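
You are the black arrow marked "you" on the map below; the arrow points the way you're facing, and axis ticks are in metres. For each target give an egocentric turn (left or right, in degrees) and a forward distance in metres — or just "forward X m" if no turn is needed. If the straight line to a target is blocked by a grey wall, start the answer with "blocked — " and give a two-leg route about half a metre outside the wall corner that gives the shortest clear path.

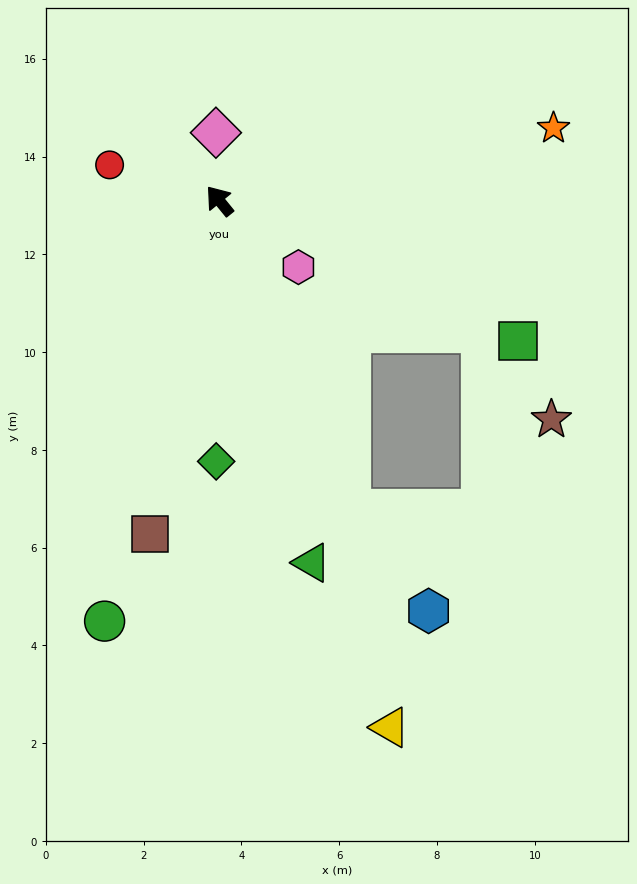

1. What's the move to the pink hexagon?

turn right 169°, forward 2.1 m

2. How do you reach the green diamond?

turn left 140°, forward 5.3 m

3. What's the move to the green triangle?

turn left 155°, forward 7.6 m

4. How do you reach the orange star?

turn right 117°, forward 7.0 m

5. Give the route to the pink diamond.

turn right 36°, forward 1.4 m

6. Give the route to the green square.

turn right 154°, forward 6.7 m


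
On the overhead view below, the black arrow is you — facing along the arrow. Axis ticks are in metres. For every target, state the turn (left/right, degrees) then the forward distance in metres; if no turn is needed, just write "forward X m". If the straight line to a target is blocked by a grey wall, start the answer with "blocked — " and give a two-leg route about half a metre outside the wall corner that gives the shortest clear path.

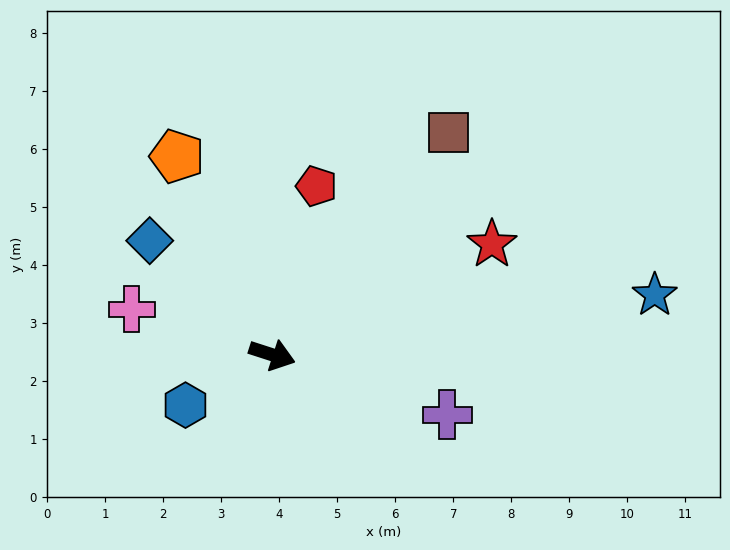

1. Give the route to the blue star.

turn left 27°, forward 6.7 m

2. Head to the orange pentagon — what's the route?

turn left 134°, forward 3.8 m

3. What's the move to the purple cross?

forward 3.2 m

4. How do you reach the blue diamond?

turn left 155°, forward 2.9 m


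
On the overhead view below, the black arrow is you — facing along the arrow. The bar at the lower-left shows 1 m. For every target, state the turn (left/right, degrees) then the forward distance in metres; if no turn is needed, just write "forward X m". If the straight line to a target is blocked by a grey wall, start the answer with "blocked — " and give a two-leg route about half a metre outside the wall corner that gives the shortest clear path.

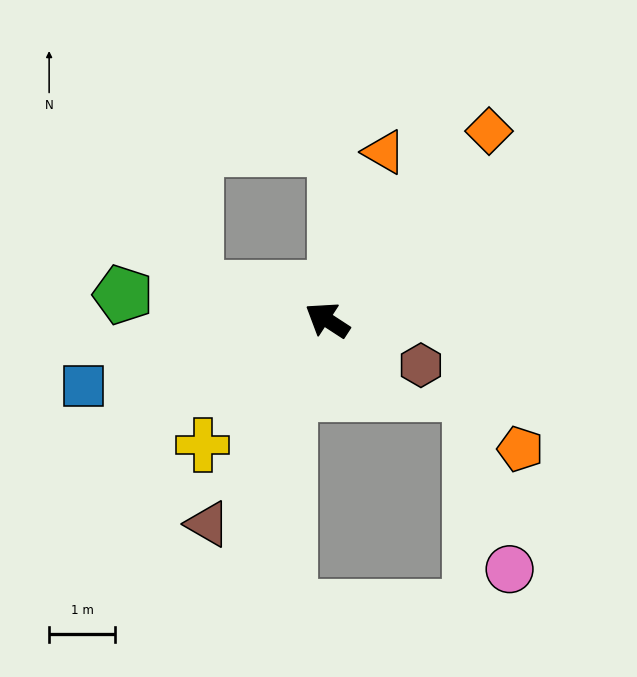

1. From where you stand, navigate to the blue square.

turn left 48°, forward 3.8 m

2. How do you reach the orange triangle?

turn right 76°, forward 2.7 m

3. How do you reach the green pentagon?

turn left 26°, forward 3.1 m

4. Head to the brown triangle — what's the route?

turn left 93°, forward 3.6 m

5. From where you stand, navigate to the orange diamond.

turn right 98°, forward 3.8 m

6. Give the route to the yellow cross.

turn left 78°, forward 2.7 m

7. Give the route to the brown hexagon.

turn right 173°, forward 1.6 m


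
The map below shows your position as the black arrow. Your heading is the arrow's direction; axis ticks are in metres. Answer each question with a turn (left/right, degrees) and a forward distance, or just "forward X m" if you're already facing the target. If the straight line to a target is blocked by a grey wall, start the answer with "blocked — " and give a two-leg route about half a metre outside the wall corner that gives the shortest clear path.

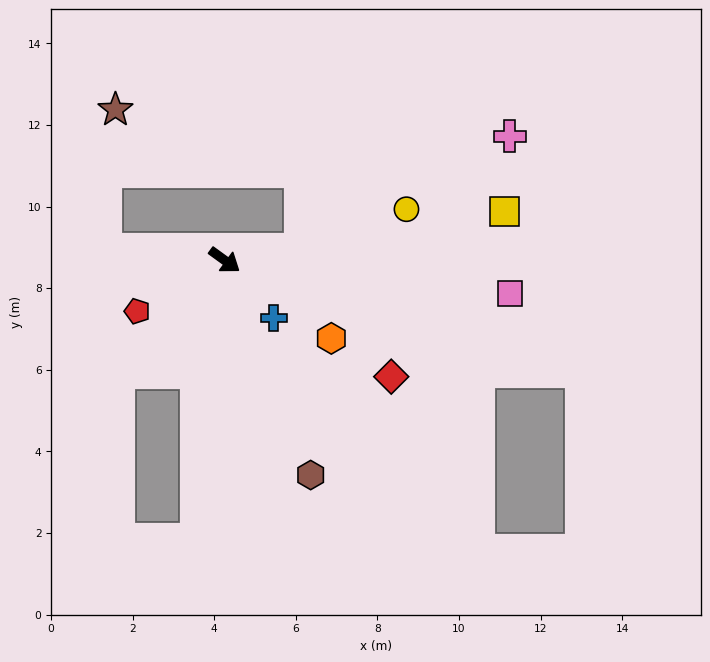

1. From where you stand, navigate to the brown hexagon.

turn right 32°, forward 5.7 m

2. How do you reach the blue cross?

turn right 14°, forward 1.9 m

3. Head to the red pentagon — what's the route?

turn right 114°, forward 2.5 m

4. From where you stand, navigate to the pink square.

turn left 29°, forward 7.0 m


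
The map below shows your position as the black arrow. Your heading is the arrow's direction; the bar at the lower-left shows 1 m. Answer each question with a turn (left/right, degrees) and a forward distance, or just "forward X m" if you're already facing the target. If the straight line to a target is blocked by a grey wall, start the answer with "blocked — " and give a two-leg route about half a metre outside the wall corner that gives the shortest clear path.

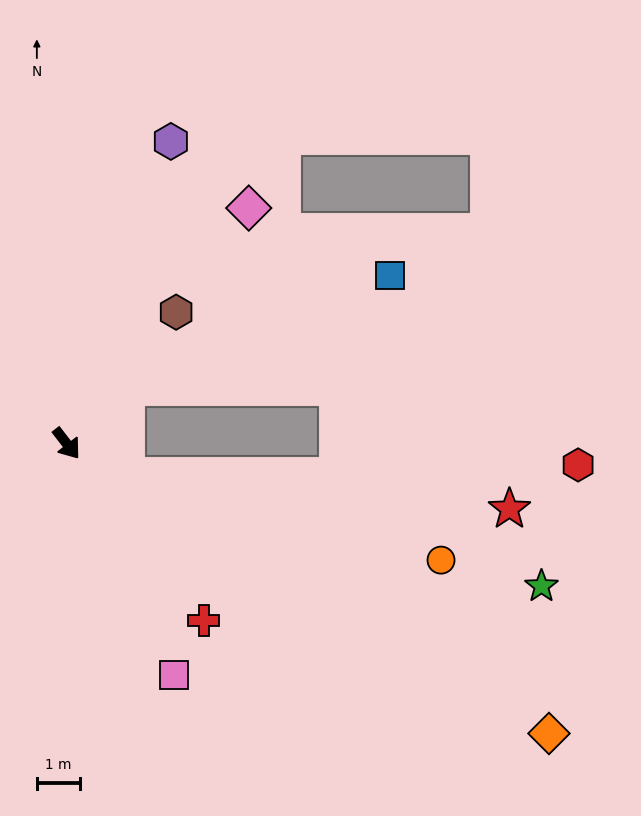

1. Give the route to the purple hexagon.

turn left 123°, forward 7.4 m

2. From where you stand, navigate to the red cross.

forward 5.2 m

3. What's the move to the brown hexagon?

turn left 102°, forward 3.9 m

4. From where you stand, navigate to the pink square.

turn right 13°, forward 5.9 m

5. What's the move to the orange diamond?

turn left 21°, forward 13.0 m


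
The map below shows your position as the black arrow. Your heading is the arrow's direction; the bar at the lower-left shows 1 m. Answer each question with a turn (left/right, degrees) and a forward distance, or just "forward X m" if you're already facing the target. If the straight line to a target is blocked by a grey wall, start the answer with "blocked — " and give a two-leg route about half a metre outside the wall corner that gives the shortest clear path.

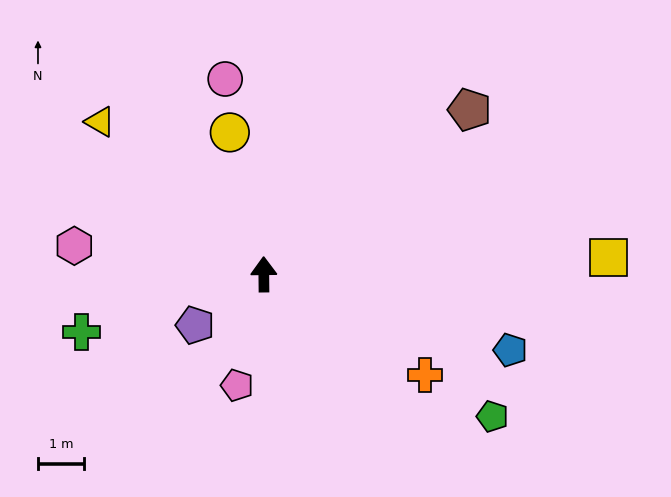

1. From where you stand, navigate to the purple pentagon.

turn left 126°, forward 1.8 m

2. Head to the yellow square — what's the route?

turn right 88°, forward 7.5 m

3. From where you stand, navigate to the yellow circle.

turn left 13°, forward 3.2 m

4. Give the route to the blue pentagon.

turn right 108°, forward 5.6 m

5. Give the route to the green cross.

turn left 107°, forward 4.1 m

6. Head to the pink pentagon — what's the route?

turn left 166°, forward 2.5 m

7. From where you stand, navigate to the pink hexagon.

turn left 81°, forward 4.1 m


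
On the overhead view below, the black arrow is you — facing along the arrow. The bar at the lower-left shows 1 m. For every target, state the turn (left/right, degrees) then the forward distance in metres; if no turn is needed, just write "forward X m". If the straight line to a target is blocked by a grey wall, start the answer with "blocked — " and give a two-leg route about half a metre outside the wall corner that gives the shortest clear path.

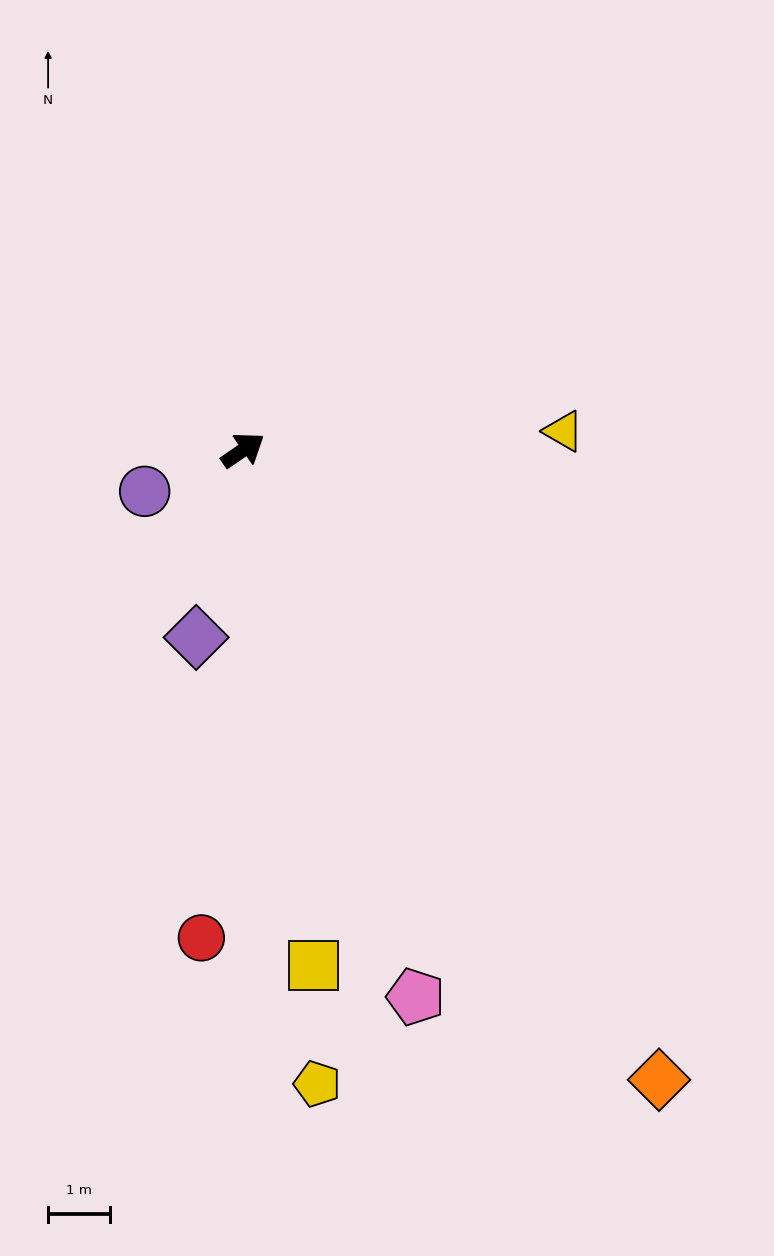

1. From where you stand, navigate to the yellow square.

turn right 117°, forward 8.4 m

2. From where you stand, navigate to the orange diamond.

turn right 91°, forward 12.1 m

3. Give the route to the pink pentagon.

turn right 107°, forward 9.2 m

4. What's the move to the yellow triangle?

turn right 31°, forward 5.2 m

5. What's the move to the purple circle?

turn left 168°, forward 1.7 m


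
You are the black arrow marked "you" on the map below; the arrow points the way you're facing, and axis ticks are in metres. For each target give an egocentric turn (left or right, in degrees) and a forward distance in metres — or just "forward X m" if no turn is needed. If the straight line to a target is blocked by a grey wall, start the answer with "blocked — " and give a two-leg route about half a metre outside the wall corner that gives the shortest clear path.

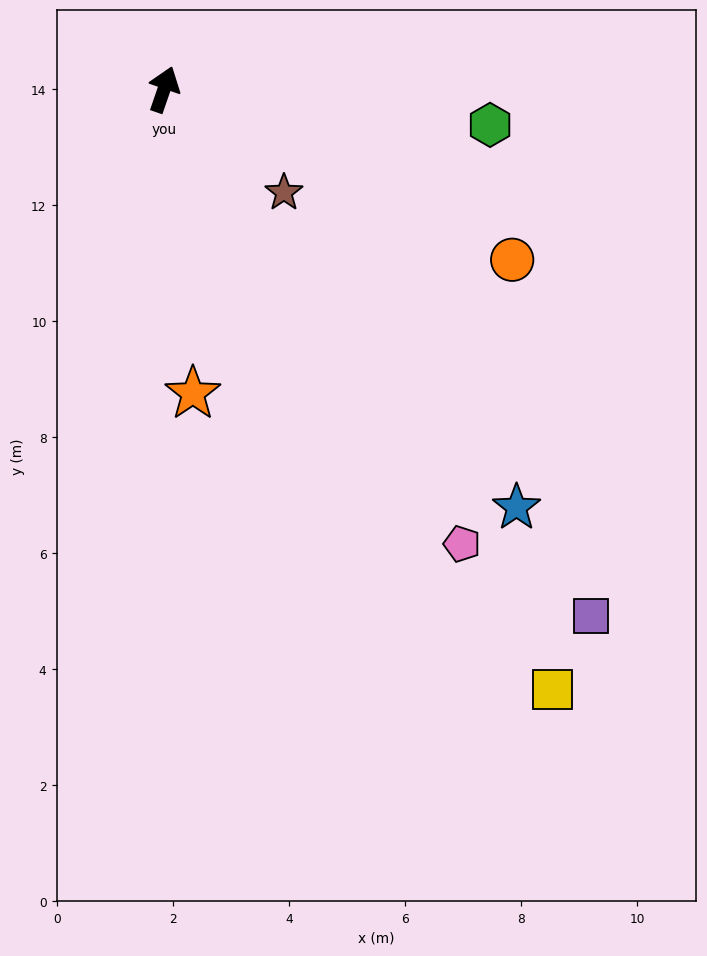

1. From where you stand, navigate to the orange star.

turn right 156°, forward 5.3 m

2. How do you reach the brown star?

turn right 112°, forward 2.7 m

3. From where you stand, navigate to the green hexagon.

turn right 77°, forward 5.7 m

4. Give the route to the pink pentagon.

turn right 128°, forward 9.4 m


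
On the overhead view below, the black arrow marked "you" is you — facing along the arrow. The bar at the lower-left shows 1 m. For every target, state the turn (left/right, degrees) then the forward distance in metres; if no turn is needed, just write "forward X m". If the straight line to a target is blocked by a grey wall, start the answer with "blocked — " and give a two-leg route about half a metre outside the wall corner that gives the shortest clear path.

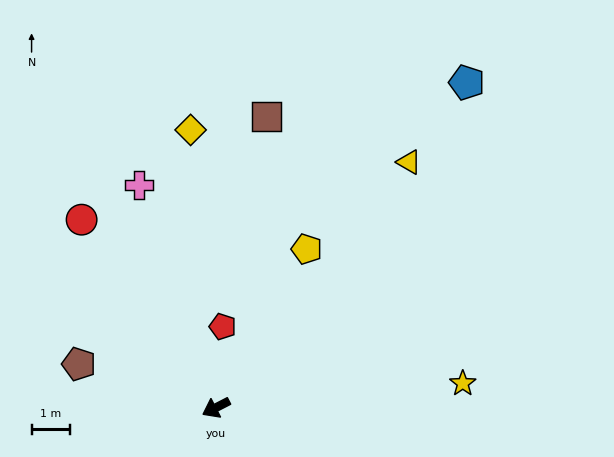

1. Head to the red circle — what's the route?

turn right 82°, forward 6.1 m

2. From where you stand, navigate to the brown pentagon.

turn right 45°, forward 3.8 m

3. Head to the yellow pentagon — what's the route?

turn right 147°, forward 4.8 m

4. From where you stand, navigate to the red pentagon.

turn right 122°, forward 2.1 m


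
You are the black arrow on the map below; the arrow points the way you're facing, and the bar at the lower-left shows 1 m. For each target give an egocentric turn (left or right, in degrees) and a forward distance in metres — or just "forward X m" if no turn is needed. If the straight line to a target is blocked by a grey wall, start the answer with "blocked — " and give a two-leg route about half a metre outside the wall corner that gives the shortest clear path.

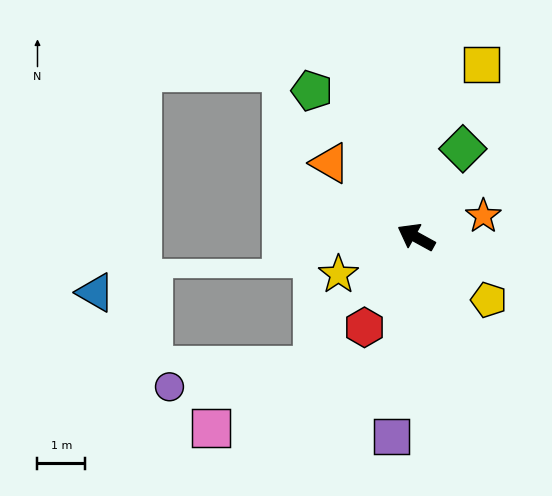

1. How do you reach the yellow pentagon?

turn left 168°, forward 2.0 m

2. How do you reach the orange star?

turn right 134°, forward 1.5 m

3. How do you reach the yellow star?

turn left 54°, forward 1.8 m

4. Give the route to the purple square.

turn left 112°, forward 4.2 m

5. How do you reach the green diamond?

turn right 89°, forward 2.1 m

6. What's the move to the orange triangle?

turn right 12°, forward 2.4 m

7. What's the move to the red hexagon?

turn left 89°, forward 2.2 m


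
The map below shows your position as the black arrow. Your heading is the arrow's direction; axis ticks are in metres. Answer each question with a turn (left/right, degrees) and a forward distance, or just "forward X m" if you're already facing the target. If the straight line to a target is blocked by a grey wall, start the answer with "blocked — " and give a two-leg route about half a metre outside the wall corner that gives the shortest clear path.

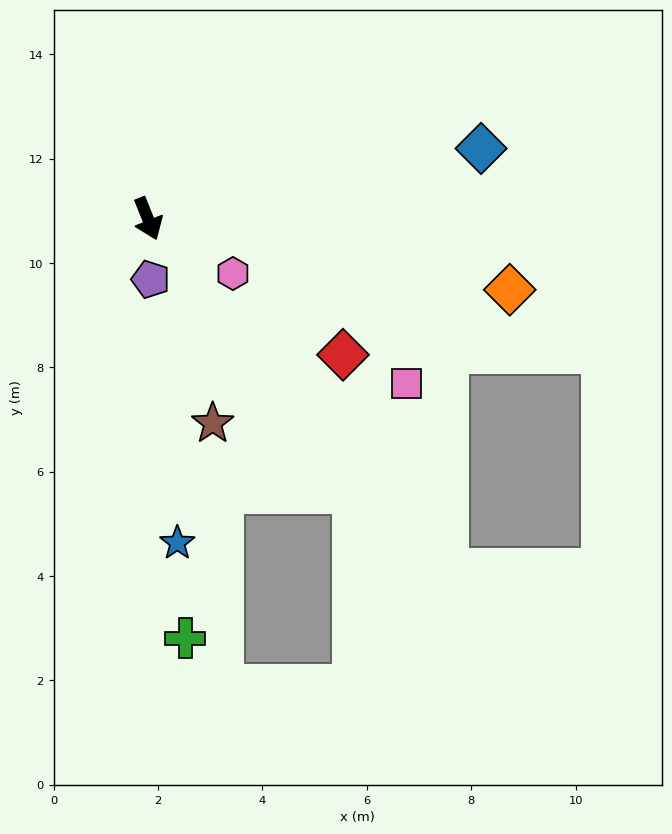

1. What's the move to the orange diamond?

turn left 57°, forward 7.1 m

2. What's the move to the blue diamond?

turn left 80°, forward 6.5 m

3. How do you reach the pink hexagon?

turn left 35°, forward 1.9 m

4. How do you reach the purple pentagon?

turn right 19°, forward 1.2 m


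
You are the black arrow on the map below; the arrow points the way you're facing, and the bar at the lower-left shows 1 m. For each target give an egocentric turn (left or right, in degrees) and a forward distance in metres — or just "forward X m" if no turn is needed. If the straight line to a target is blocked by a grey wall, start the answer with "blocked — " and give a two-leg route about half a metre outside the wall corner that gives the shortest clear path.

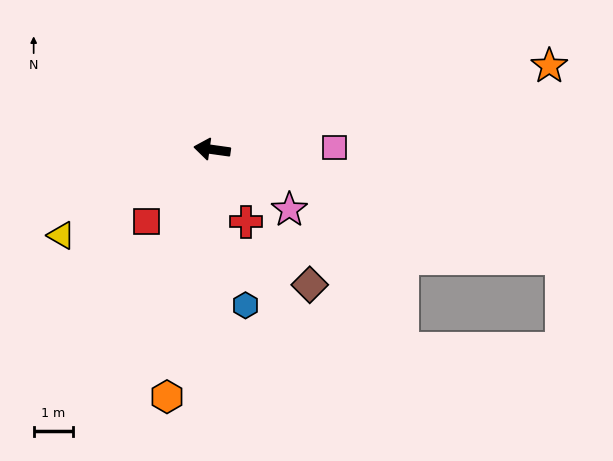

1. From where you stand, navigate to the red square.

turn left 56°, forward 2.5 m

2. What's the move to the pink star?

turn left 150°, forward 2.5 m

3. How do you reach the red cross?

turn left 123°, forward 2.0 m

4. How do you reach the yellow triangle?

turn left 38°, forward 4.4 m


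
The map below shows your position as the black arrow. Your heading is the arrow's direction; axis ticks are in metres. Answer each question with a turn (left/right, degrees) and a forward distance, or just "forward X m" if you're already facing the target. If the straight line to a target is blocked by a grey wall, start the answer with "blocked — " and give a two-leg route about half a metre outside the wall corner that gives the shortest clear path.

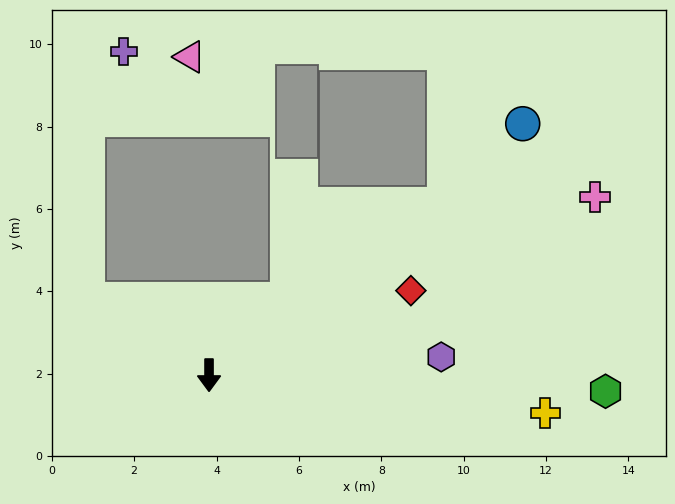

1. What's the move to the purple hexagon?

turn left 94°, forward 5.7 m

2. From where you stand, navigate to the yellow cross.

turn left 84°, forward 8.2 m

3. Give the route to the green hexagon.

turn left 88°, forward 9.6 m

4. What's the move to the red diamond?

turn left 113°, forward 5.3 m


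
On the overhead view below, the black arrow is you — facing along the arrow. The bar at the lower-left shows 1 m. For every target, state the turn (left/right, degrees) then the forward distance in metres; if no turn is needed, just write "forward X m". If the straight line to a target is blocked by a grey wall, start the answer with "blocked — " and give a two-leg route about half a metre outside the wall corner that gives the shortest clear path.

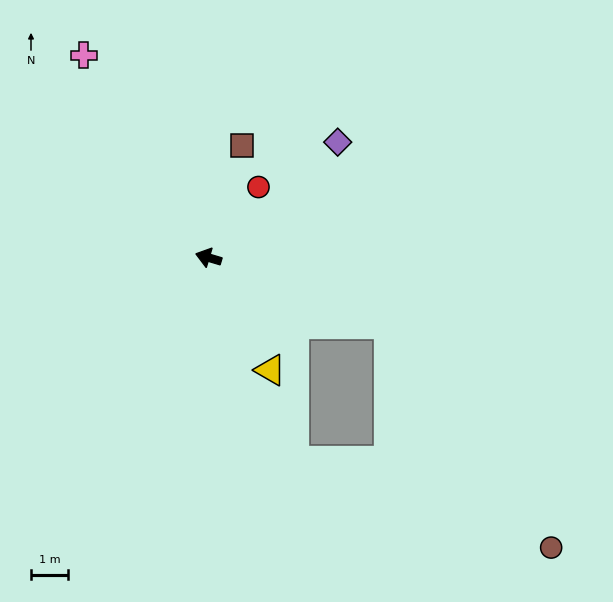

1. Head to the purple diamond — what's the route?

turn right 122°, forward 4.7 m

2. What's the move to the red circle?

turn right 109°, forward 2.4 m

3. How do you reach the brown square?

turn right 90°, forward 3.2 m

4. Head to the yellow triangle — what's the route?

turn left 135°, forward 3.5 m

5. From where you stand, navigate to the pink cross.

turn right 42°, forward 6.5 m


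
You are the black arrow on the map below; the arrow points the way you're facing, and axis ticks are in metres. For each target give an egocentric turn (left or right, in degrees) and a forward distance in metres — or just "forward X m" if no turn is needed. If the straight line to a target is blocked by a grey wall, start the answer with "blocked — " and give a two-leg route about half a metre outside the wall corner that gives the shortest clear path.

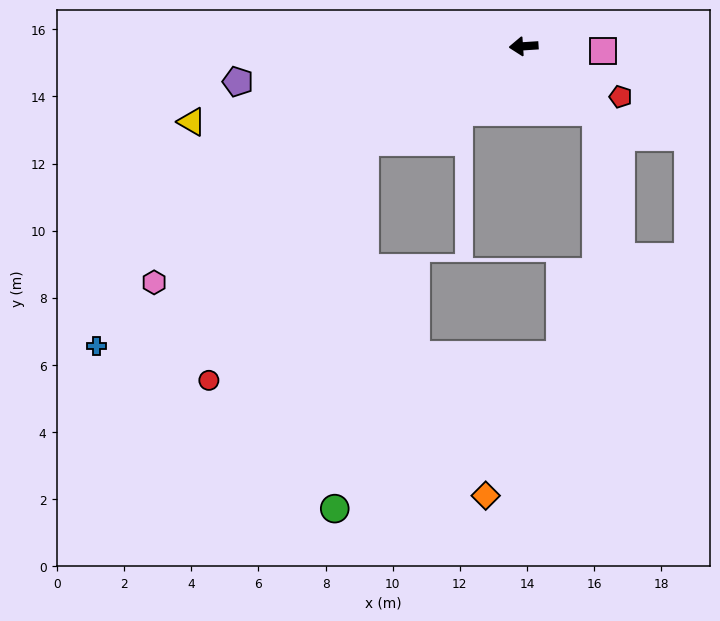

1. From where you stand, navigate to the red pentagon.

turn left 149°, forward 3.3 m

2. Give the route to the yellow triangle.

turn left 9°, forward 10.1 m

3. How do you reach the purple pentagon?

turn left 3°, forward 8.6 m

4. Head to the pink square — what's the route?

turn left 173°, forward 2.4 m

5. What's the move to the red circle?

blocked — turn left 27°, forward 5.5 m, then turn left 26°, forward 8.5 m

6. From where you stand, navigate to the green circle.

blocked — turn left 27°, forward 5.5 m, then turn left 55°, forward 10.9 m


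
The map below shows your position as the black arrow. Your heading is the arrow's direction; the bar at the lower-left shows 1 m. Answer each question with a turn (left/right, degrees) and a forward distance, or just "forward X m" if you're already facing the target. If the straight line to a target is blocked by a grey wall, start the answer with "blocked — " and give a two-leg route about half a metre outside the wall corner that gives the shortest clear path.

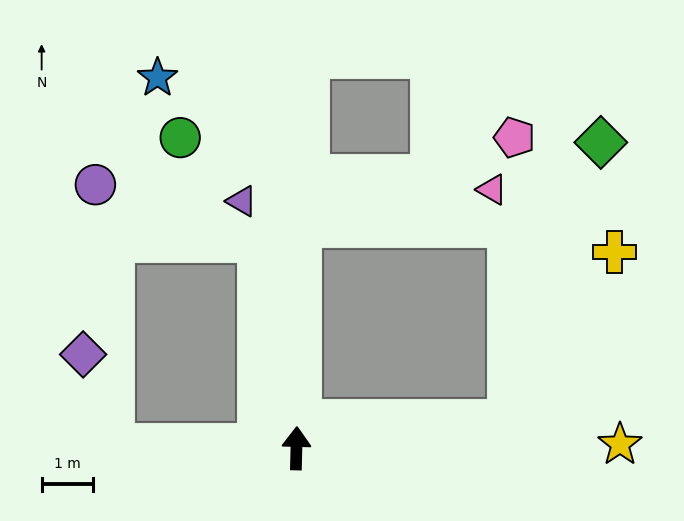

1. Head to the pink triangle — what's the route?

blocked — forward 4.4 m, then turn right 78°, forward 3.8 m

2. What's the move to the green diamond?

blocked — turn right 81°, forward 4.2 m, then turn left 64°, forward 5.8 m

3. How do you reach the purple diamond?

blocked — turn left 90°, forward 3.6 m, then turn right 70°, forward 1.9 m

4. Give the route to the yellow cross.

blocked — turn right 81°, forward 4.2 m, then turn left 51°, forward 3.9 m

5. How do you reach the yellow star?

turn right 88°, forward 6.4 m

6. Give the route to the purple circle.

blocked — turn left 12°, forward 4.1 m, then turn left 60°, forward 3.4 m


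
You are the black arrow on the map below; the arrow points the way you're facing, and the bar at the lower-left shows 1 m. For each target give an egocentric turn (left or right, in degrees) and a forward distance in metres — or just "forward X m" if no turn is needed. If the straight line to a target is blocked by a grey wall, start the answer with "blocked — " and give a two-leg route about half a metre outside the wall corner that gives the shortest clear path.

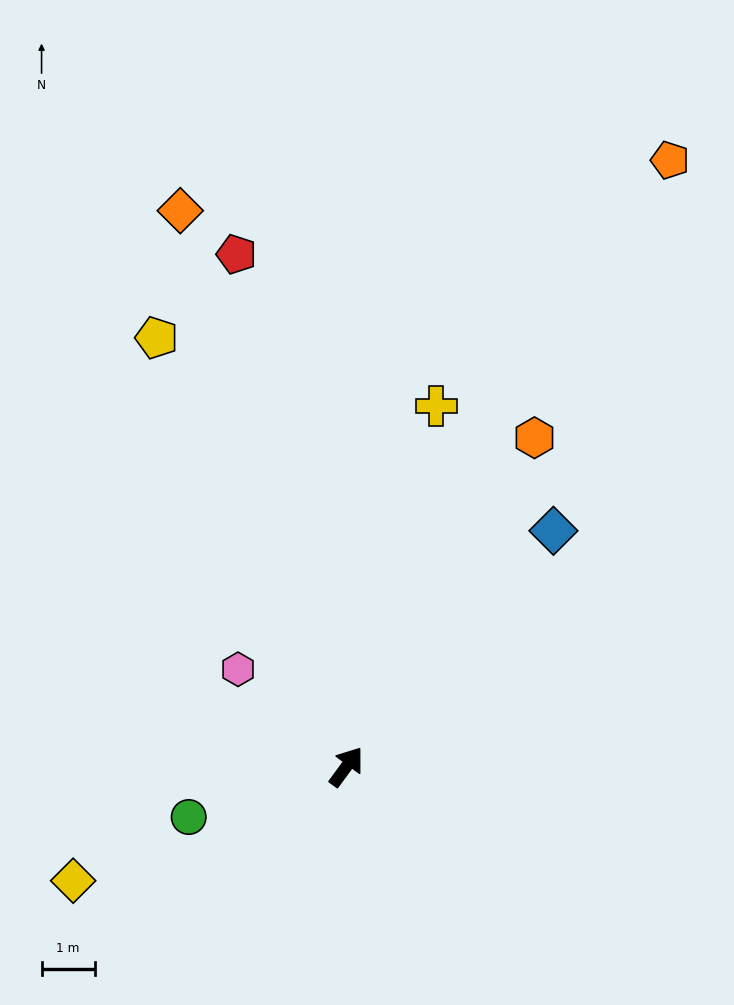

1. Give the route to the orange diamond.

turn left 53°, forward 10.9 m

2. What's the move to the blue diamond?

turn right 5°, forward 5.9 m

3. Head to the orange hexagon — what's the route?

turn left 7°, forward 7.1 m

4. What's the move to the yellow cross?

turn left 22°, forward 7.0 m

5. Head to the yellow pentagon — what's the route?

turn left 60°, forward 8.8 m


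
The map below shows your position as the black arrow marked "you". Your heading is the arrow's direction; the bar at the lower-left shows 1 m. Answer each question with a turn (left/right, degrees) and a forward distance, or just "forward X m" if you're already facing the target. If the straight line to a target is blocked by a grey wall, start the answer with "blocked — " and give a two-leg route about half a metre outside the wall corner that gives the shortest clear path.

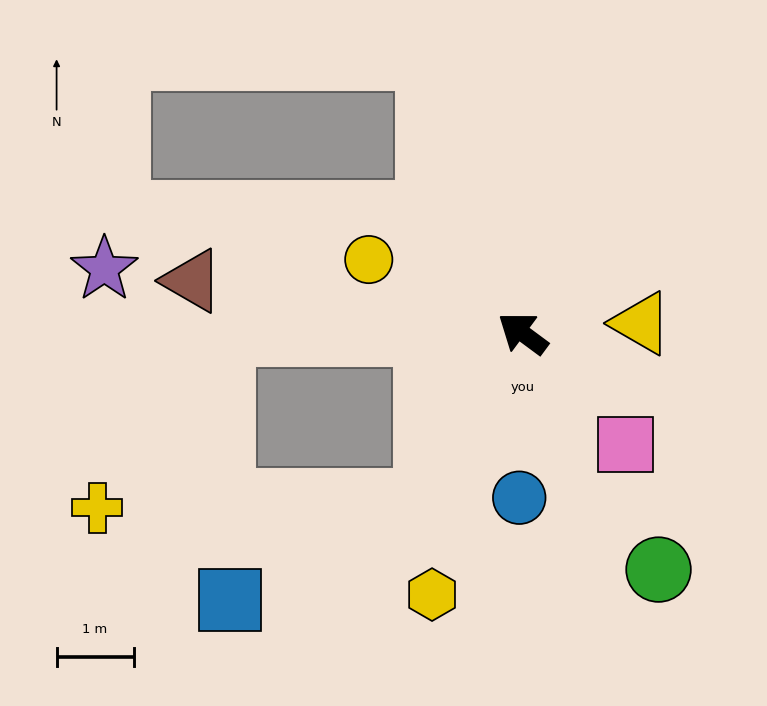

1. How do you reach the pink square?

turn left 169°, forward 2.0 m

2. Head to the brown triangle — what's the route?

turn left 27°, forward 4.3 m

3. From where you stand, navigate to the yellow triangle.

turn right 139°, forward 1.5 m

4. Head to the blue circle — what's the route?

turn left 125°, forward 2.1 m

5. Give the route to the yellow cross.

blocked — turn left 37°, forward 3.9 m, then turn left 54°, forward 2.8 m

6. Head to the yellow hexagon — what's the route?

turn left 107°, forward 3.6 m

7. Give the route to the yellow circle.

turn left 11°, forward 2.2 m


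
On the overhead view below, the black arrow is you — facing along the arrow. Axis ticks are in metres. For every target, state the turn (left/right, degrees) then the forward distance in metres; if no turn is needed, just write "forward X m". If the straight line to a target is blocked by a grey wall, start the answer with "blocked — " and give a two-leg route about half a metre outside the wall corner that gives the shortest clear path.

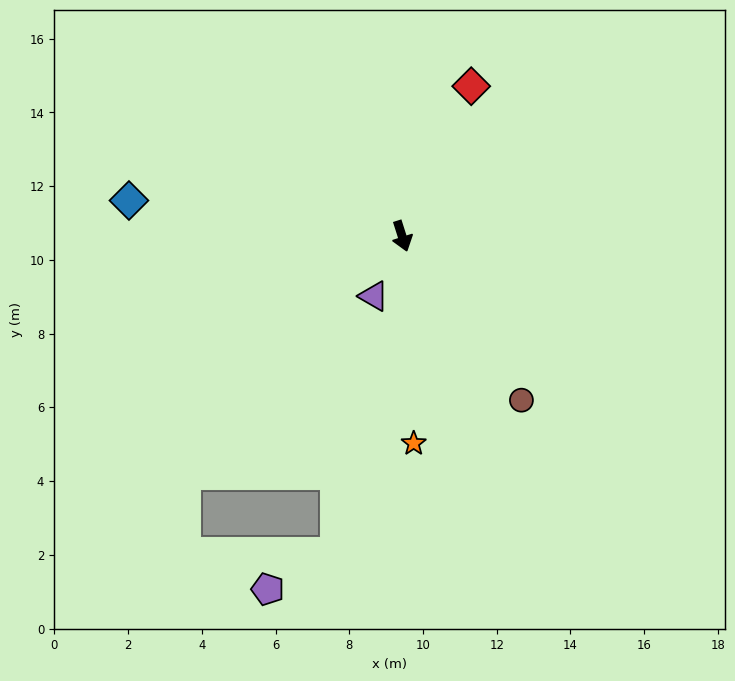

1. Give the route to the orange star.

turn right 14°, forward 5.6 m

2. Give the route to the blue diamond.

turn right 115°, forward 7.5 m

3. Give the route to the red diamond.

turn left 138°, forward 4.5 m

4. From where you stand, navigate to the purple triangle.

turn right 43°, forward 1.8 m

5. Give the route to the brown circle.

turn left 18°, forward 5.5 m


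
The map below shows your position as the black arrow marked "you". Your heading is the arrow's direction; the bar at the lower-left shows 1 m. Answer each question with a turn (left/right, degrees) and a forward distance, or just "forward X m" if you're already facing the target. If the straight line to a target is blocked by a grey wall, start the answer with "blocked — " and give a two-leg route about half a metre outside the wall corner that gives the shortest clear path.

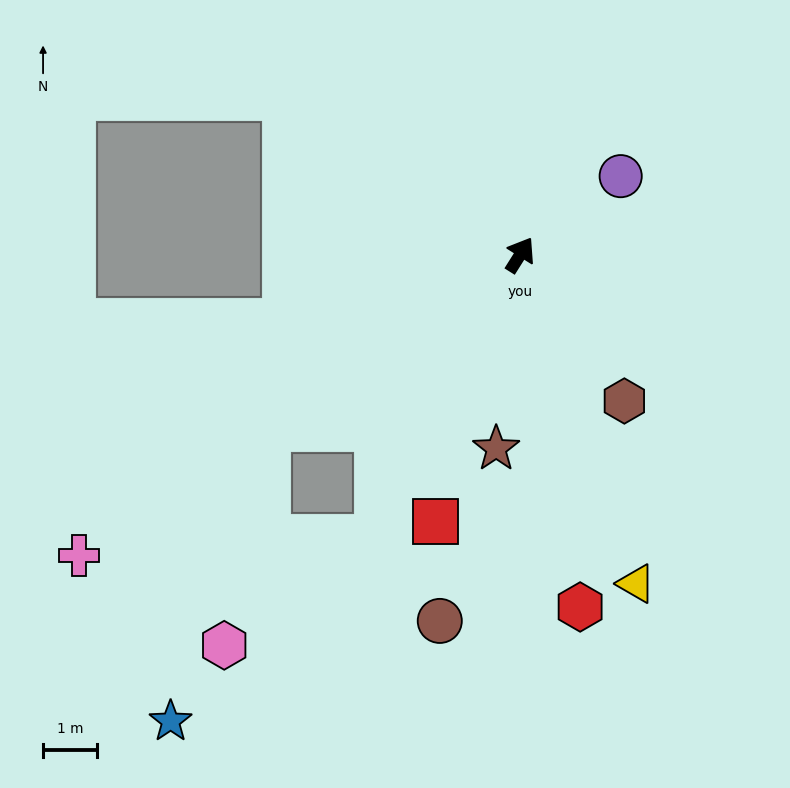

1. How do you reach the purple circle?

turn right 20°, forward 2.4 m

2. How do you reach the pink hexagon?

blocked — turn right 175°, forward 5.9 m, then turn right 28°, forward 3.5 m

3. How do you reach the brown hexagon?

turn right 112°, forward 3.4 m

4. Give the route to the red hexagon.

turn right 138°, forward 6.7 m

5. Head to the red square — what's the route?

turn right 165°, forward 5.2 m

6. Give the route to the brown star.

turn right 155°, forward 3.7 m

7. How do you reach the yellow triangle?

turn right 128°, forward 6.5 m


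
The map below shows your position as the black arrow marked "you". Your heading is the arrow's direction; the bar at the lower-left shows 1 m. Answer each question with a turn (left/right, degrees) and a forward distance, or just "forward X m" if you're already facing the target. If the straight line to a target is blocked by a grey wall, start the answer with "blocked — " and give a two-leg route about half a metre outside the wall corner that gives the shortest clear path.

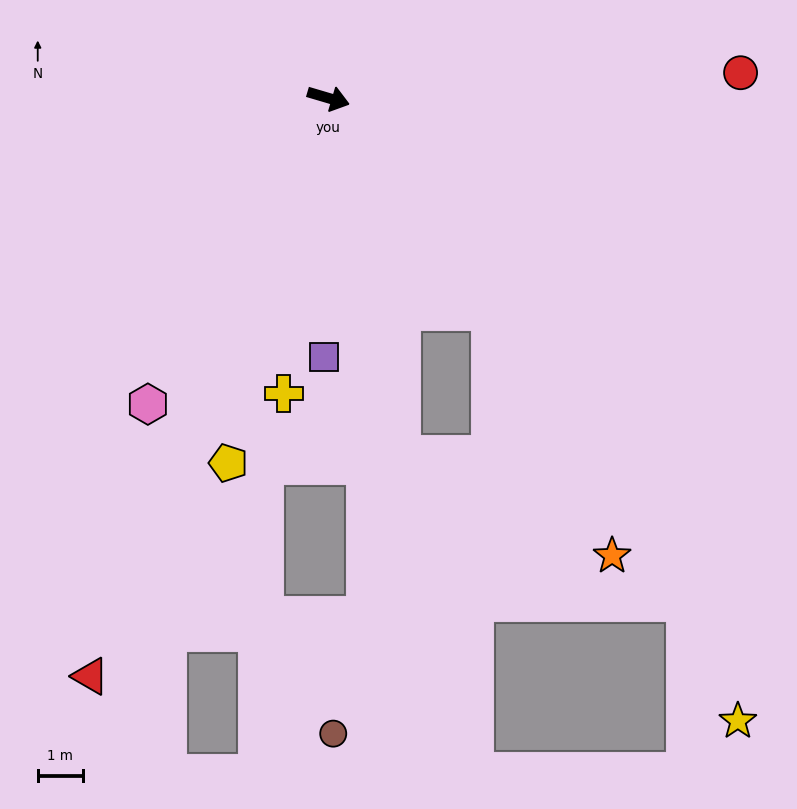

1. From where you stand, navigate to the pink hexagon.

turn right 104°, forward 7.9 m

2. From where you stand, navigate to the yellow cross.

turn right 82°, forward 6.7 m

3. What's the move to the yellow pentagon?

turn right 89°, forward 8.4 m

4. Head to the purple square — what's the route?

turn right 74°, forward 5.8 m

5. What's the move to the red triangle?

turn right 96°, forward 13.9 m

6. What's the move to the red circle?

turn left 20°, forward 9.2 m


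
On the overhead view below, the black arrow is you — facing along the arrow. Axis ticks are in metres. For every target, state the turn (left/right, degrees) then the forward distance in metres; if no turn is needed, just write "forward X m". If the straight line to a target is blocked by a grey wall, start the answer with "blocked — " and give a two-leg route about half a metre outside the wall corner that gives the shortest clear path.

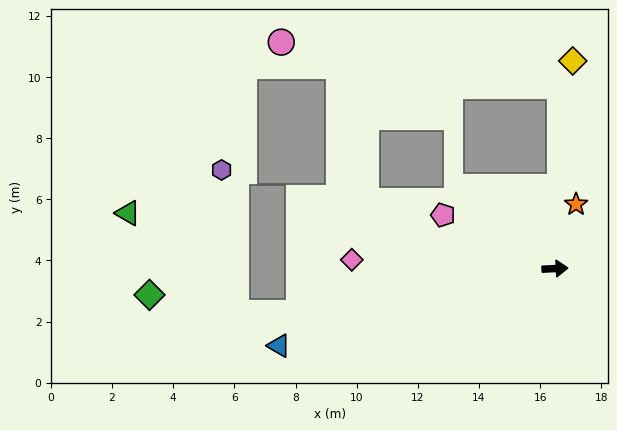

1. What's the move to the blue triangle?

turn right 167°, forward 9.4 m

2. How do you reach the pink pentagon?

turn left 152°, forward 4.1 m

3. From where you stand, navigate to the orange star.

turn left 69°, forward 2.2 m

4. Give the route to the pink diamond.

turn left 175°, forward 6.6 m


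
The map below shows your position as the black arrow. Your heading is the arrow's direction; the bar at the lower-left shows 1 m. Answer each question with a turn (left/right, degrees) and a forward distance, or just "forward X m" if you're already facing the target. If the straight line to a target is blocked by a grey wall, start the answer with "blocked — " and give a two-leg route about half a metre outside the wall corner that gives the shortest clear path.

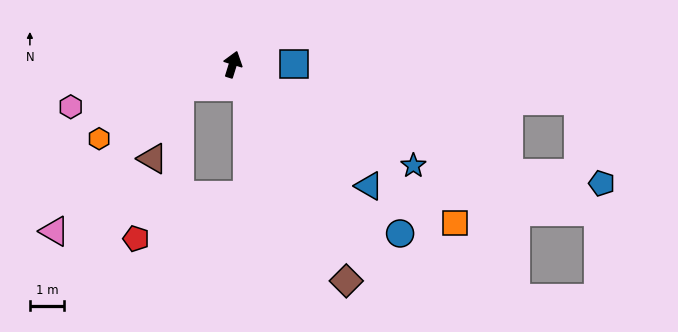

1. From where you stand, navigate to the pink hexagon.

turn left 122°, forward 4.9 m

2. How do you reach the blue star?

turn right 102°, forward 6.0 m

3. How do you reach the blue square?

turn right 72°, forward 1.8 m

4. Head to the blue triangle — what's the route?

turn right 114°, forward 5.3 m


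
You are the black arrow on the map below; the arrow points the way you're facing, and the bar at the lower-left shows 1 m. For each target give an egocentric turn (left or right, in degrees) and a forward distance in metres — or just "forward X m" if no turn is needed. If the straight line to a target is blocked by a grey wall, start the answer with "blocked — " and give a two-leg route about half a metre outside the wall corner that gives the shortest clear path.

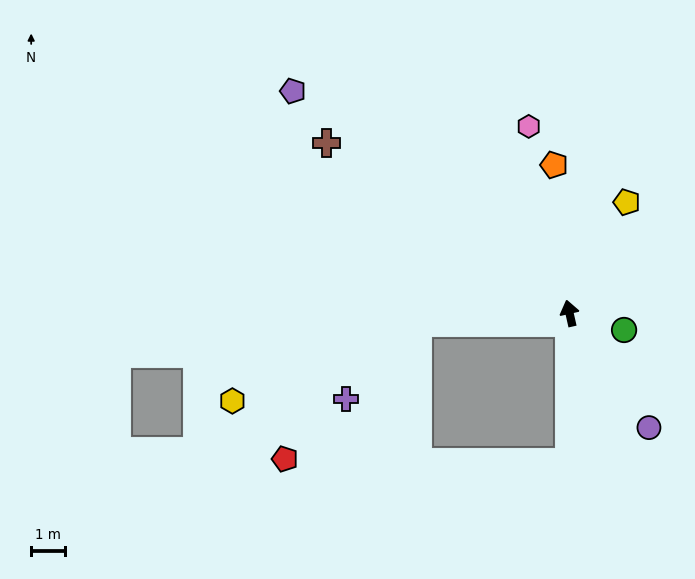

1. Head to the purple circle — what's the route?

turn right 158°, forward 4.1 m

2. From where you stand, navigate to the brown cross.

turn left 42°, forward 8.7 m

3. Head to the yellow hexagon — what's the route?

blocked — turn left 81°, forward 4.5 m, then turn left 19°, forward 5.9 m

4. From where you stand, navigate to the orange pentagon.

turn right 7°, forward 4.4 m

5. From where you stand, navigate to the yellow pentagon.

turn right 40°, forward 3.7 m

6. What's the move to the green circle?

turn right 120°, forward 1.7 m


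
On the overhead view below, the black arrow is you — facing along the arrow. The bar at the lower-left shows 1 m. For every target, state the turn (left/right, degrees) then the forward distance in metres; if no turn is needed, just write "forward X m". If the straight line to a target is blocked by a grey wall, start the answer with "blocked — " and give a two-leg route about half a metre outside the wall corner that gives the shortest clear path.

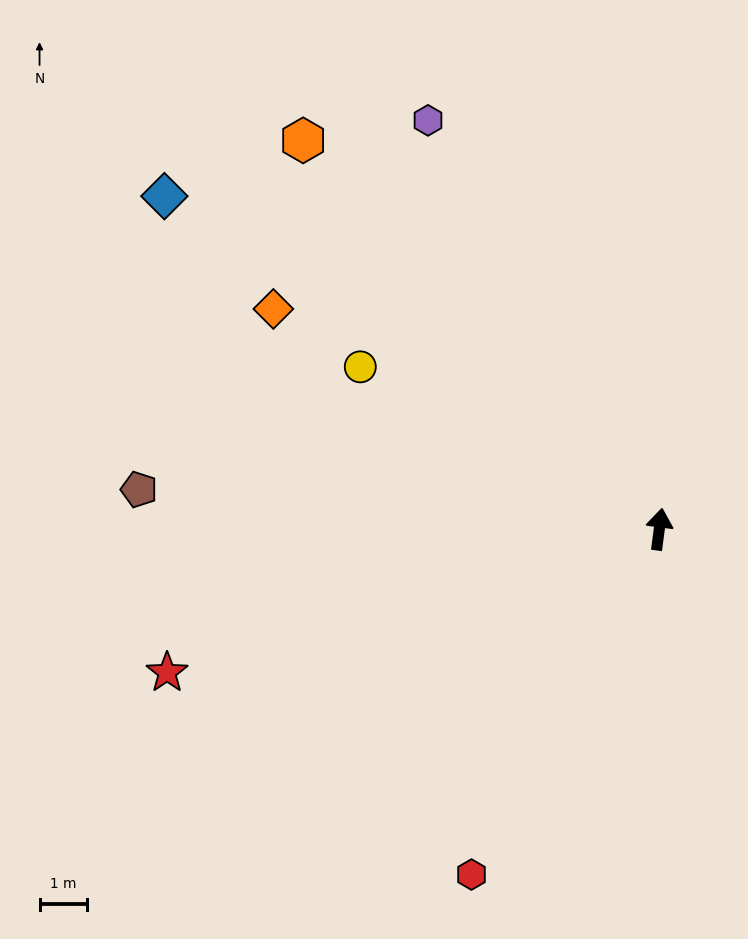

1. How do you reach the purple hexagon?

turn left 37°, forward 9.8 m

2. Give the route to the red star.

turn left 114°, forward 10.7 m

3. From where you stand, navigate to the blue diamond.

turn left 64°, forward 12.5 m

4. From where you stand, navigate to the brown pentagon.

turn left 93°, forward 10.9 m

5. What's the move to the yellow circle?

turn left 69°, forward 7.1 m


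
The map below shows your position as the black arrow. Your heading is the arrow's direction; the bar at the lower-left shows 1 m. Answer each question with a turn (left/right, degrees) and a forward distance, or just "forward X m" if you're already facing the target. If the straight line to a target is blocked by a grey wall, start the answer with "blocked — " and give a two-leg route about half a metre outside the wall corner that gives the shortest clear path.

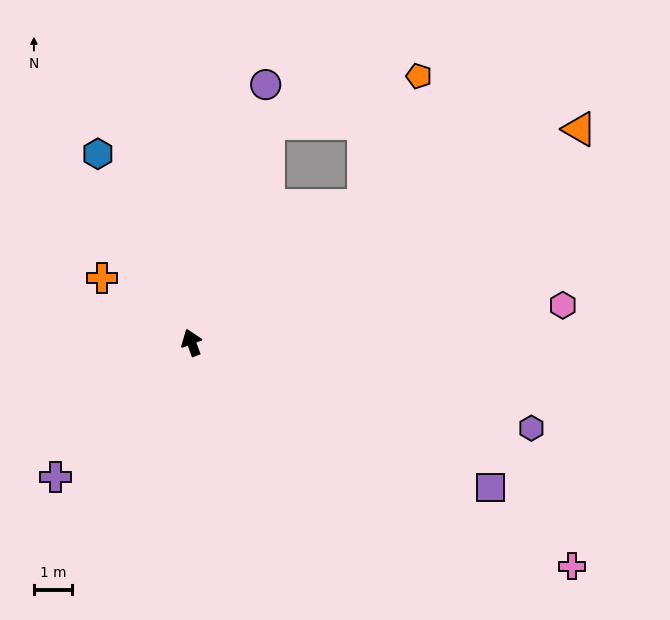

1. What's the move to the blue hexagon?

turn left 6°, forward 5.5 m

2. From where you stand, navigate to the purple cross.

turn left 115°, forward 5.0 m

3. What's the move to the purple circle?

turn right 36°, forward 7.0 m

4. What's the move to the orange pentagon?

blocked — turn right 72°, forward 5.8 m, then turn left 29°, forward 3.7 m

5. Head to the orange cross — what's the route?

turn left 34°, forward 2.9 m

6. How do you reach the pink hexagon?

turn right 104°, forward 9.8 m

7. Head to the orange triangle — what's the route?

turn right 81°, forward 11.6 m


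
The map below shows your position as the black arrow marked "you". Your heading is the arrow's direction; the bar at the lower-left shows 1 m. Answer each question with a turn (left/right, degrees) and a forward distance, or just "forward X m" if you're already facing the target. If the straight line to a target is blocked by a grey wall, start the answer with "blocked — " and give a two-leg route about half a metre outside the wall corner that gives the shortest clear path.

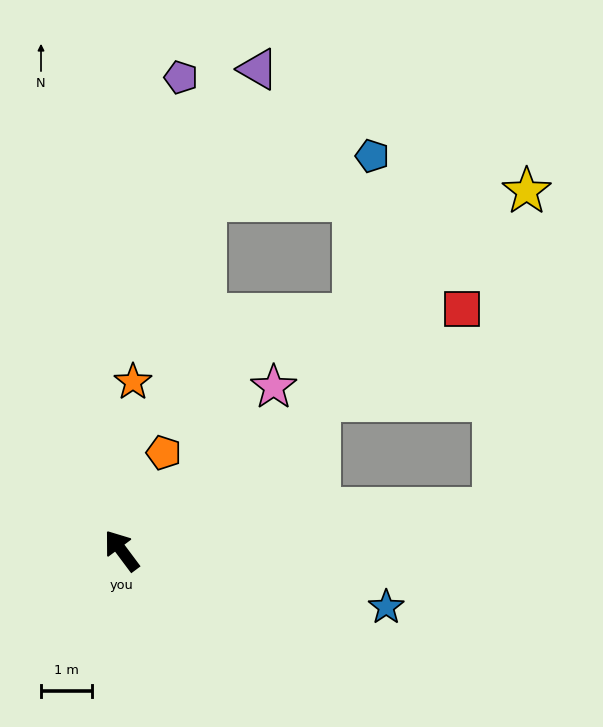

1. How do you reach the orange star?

turn right 41°, forward 3.3 m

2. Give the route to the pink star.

turn right 80°, forward 4.4 m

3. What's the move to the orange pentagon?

turn right 60°, forward 2.1 m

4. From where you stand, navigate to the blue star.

turn right 139°, forward 5.3 m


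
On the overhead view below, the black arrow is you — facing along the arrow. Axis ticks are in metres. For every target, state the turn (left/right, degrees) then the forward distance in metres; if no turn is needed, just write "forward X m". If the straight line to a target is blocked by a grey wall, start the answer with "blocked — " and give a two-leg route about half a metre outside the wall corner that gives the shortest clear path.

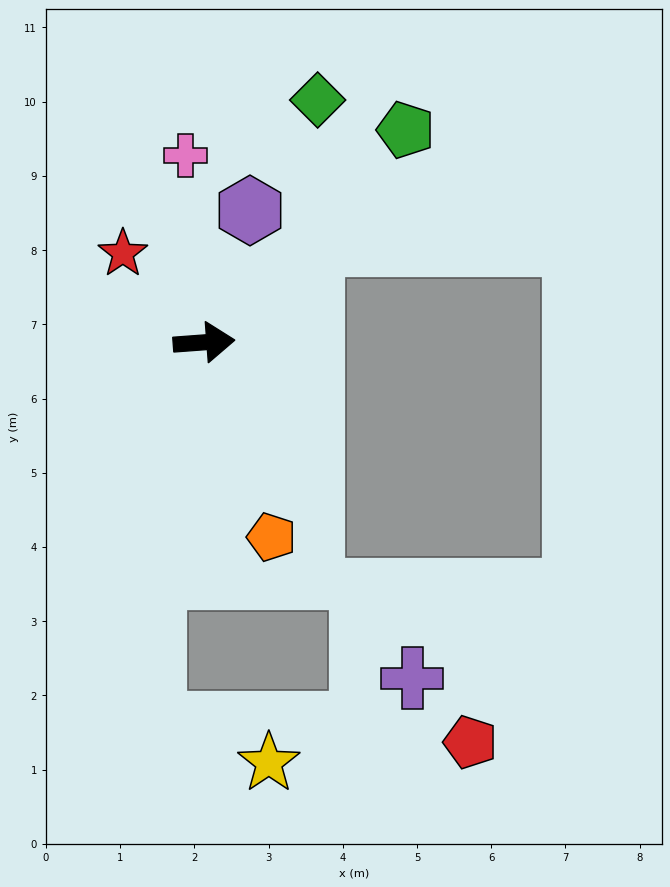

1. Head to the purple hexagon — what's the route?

turn left 67°, forward 1.9 m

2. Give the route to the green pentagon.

turn left 42°, forward 3.9 m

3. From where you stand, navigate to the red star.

turn left 128°, forward 1.6 m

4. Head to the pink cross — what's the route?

turn left 92°, forward 2.5 m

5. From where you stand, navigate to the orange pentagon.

turn right 75°, forward 2.8 m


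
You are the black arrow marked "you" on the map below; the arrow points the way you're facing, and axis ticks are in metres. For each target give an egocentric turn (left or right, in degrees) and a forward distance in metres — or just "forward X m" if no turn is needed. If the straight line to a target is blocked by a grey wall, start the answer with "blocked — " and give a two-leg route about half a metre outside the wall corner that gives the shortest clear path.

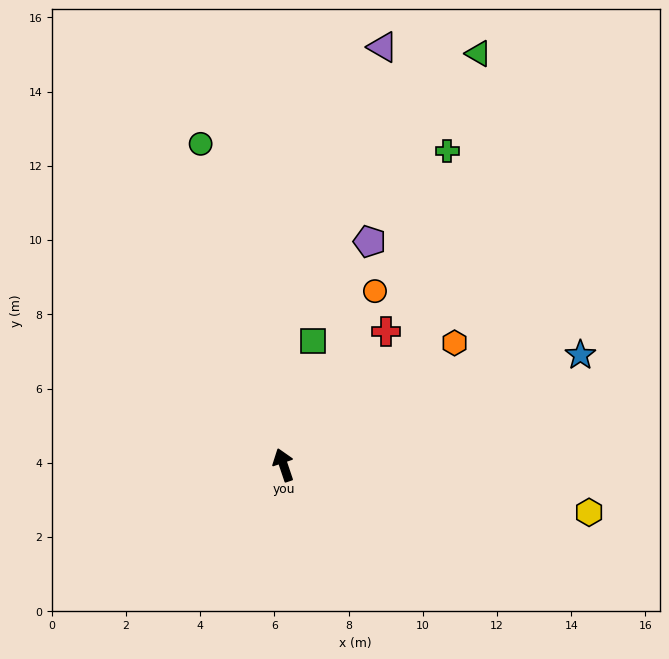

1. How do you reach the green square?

turn right 32°, forward 3.4 m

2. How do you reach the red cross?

turn right 56°, forward 4.5 m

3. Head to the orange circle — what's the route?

turn right 46°, forward 5.3 m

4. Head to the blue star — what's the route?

turn right 88°, forward 8.5 m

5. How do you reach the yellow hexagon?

turn right 117°, forward 8.3 m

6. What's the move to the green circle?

turn right 4°, forward 8.9 m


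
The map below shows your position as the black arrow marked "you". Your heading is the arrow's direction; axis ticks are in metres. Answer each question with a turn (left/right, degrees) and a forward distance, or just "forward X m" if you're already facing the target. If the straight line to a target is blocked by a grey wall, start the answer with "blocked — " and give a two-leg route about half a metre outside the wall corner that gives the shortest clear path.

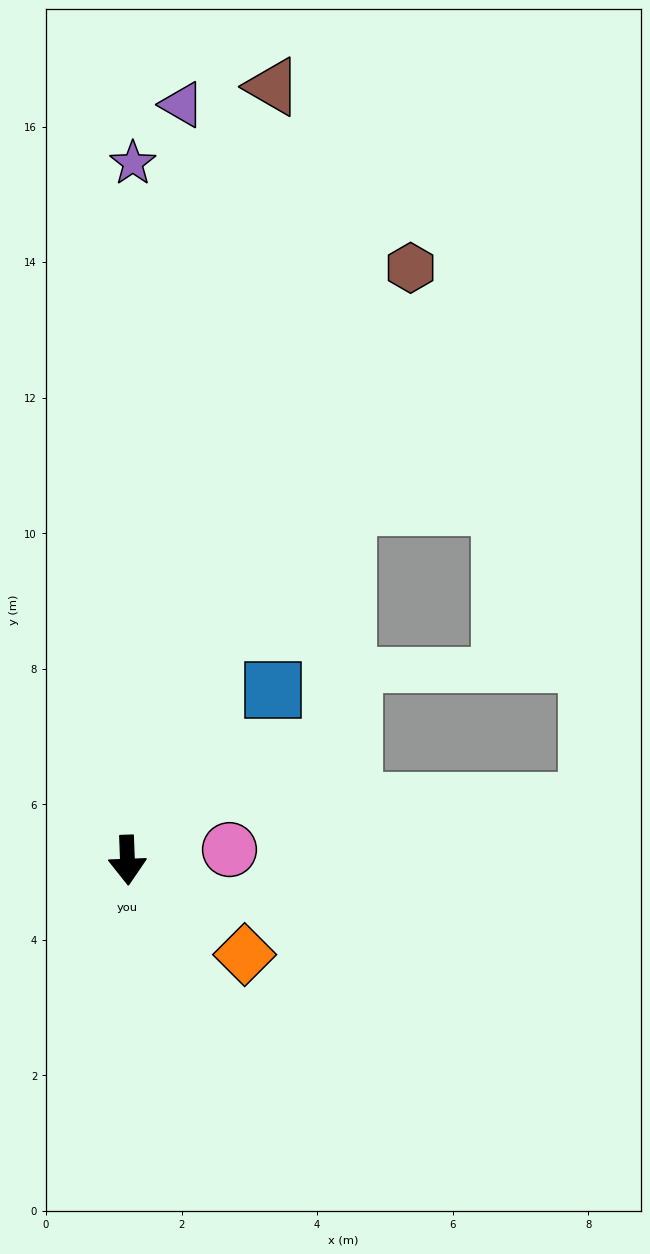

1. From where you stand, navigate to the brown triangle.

turn left 167°, forward 11.6 m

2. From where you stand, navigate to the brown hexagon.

turn left 152°, forward 9.7 m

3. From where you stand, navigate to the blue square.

turn left 137°, forward 3.3 m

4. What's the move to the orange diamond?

turn left 49°, forward 2.2 m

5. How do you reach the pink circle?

turn left 94°, forward 1.5 m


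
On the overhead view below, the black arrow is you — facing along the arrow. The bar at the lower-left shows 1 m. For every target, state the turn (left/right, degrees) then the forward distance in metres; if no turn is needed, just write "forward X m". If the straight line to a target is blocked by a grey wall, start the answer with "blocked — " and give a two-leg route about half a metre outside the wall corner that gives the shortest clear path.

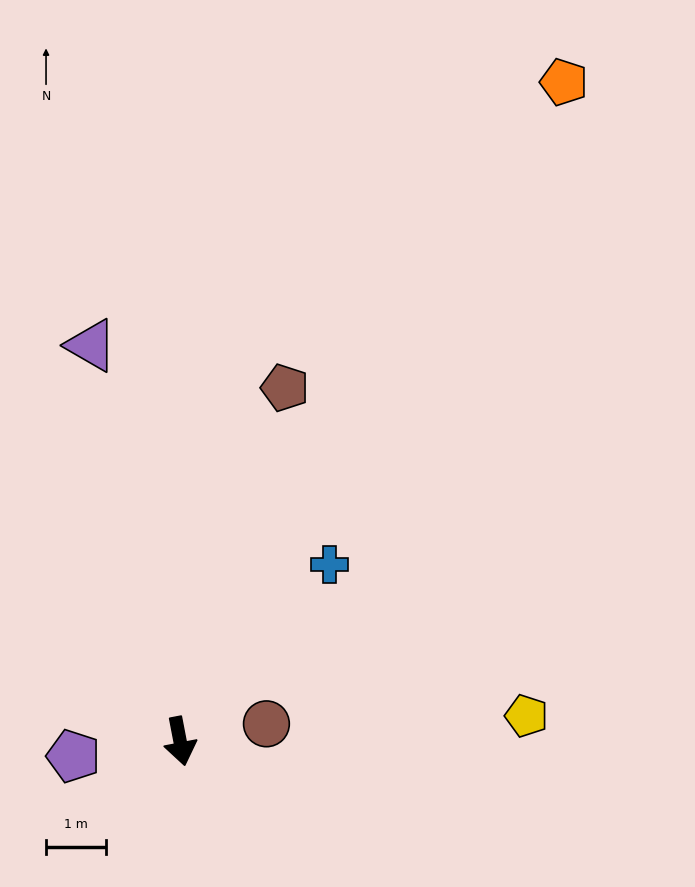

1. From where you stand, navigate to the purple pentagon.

turn right 93°, forward 1.8 m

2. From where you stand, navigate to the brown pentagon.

turn left 153°, forward 6.1 m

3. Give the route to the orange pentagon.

turn left 139°, forward 12.7 m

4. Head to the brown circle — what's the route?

turn left 91°, forward 1.5 m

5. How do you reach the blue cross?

turn left 129°, forward 3.8 m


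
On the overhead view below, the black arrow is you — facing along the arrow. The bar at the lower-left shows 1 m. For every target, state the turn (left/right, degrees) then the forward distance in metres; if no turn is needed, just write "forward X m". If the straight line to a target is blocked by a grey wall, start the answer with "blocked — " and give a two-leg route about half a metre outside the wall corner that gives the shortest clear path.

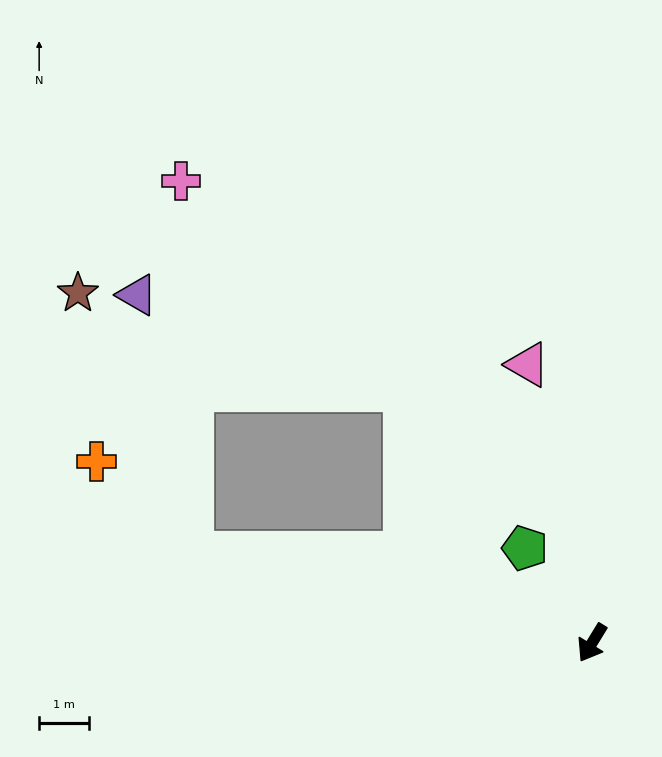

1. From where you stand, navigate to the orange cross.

blocked — turn right 71°, forward 8.2 m, then turn right 31°, forward 2.6 m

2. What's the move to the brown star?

blocked — turn right 71°, forward 8.2 m, then turn right 54°, forward 5.7 m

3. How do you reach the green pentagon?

turn right 113°, forward 2.3 m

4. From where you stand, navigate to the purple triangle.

blocked — turn right 71°, forward 8.2 m, then turn right 65°, forward 5.3 m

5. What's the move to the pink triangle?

turn right 136°, forward 5.7 m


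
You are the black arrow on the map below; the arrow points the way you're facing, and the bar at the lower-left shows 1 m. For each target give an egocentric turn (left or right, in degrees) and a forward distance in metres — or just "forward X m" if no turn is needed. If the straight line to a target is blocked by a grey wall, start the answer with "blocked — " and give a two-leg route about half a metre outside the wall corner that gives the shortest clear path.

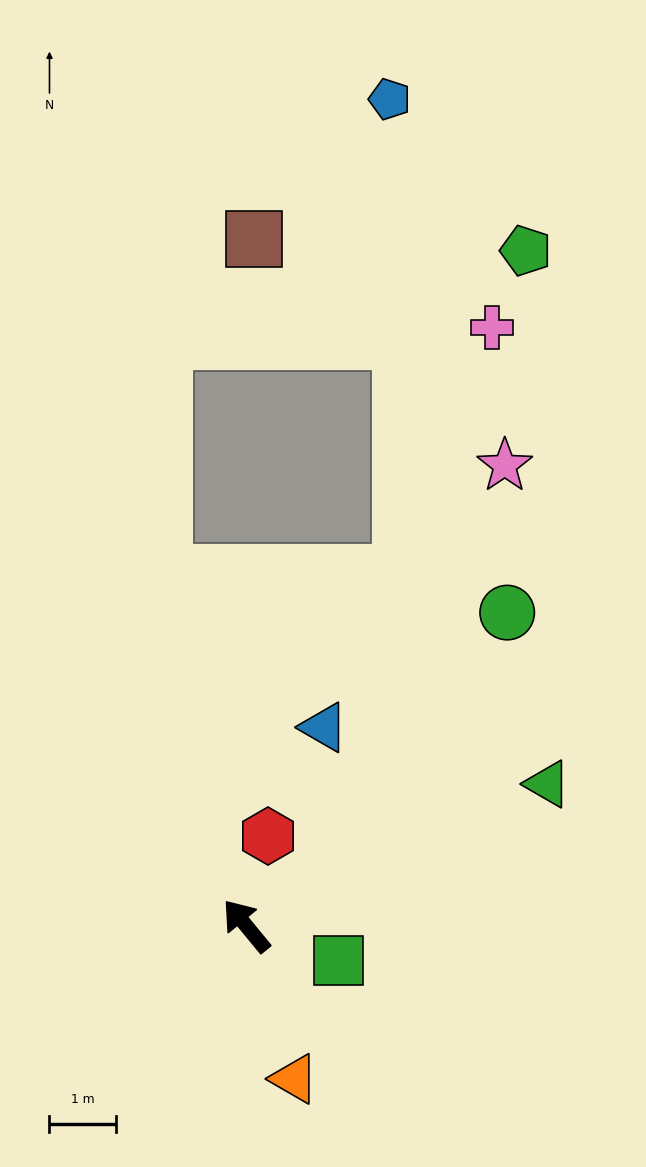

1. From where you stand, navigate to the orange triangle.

turn left 158°, forward 2.4 m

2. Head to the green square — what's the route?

turn right 150°, forward 1.5 m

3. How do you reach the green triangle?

turn right 104°, forward 5.0 m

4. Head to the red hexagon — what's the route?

turn right 53°, forward 1.4 m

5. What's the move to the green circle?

turn right 79°, forward 6.2 m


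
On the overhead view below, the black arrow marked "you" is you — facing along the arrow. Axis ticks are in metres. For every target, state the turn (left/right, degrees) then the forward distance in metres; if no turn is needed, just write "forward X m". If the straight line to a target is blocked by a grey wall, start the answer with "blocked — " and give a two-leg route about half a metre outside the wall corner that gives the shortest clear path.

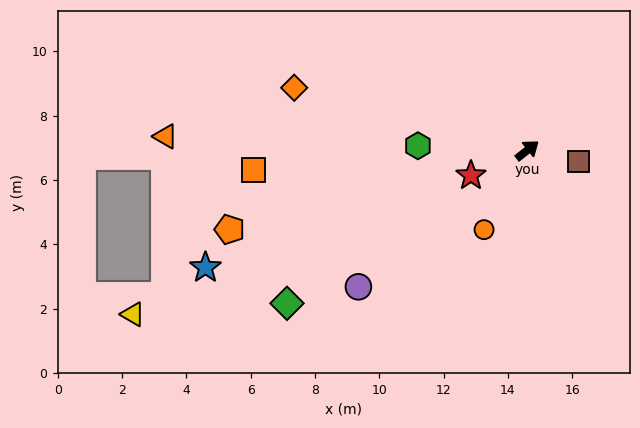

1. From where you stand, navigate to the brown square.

turn right 51°, forward 1.6 m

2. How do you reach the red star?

turn left 166°, forward 1.9 m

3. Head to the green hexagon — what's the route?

turn left 139°, forward 3.4 m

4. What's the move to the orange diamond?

turn left 127°, forward 7.5 m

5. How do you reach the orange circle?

turn right 157°, forward 2.8 m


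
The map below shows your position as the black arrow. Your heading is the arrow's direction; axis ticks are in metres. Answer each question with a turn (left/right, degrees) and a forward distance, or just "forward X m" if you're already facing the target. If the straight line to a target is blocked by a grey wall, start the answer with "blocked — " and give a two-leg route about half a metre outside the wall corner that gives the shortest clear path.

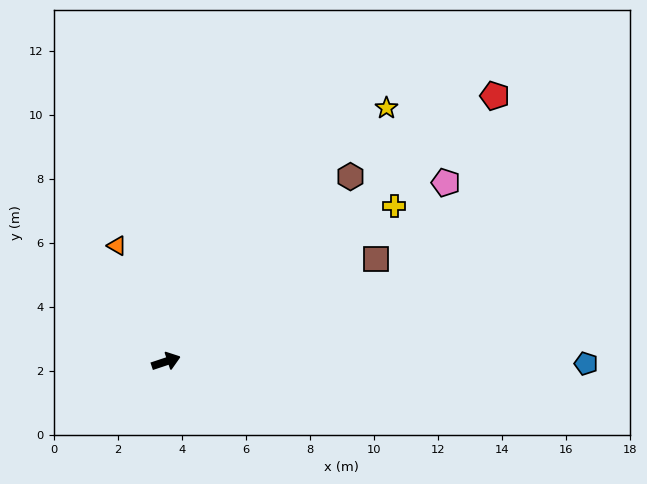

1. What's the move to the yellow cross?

turn left 16°, forward 8.6 m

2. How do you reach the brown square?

turn left 8°, forward 7.3 m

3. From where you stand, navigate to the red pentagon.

turn left 21°, forward 13.2 m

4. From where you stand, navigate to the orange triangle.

turn left 95°, forward 3.9 m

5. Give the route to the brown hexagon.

turn left 27°, forward 8.2 m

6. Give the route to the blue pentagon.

turn right 19°, forward 13.1 m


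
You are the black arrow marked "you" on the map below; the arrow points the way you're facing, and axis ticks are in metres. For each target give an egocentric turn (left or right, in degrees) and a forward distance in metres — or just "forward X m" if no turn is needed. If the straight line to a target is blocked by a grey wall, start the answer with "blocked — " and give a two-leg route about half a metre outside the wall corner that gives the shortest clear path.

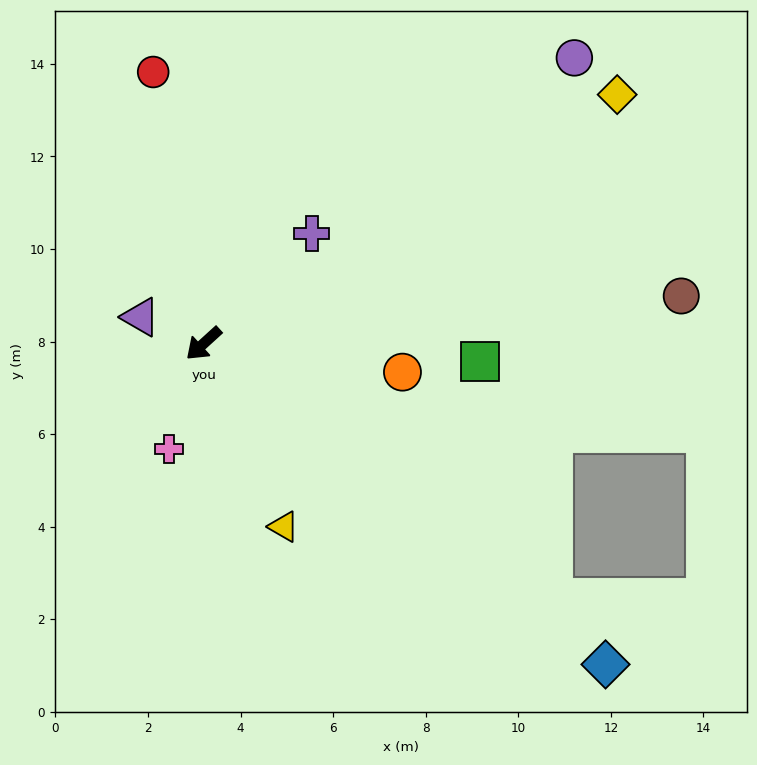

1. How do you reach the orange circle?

turn left 130°, forward 4.3 m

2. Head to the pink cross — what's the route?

turn left 30°, forward 2.4 m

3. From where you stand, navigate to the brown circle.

turn left 143°, forward 10.4 m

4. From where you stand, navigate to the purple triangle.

turn right 65°, forward 1.5 m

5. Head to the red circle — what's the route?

turn right 122°, forward 6.0 m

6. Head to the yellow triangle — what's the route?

turn left 71°, forward 4.3 m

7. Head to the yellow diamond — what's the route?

turn left 169°, forward 10.4 m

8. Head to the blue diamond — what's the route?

turn left 99°, forward 11.1 m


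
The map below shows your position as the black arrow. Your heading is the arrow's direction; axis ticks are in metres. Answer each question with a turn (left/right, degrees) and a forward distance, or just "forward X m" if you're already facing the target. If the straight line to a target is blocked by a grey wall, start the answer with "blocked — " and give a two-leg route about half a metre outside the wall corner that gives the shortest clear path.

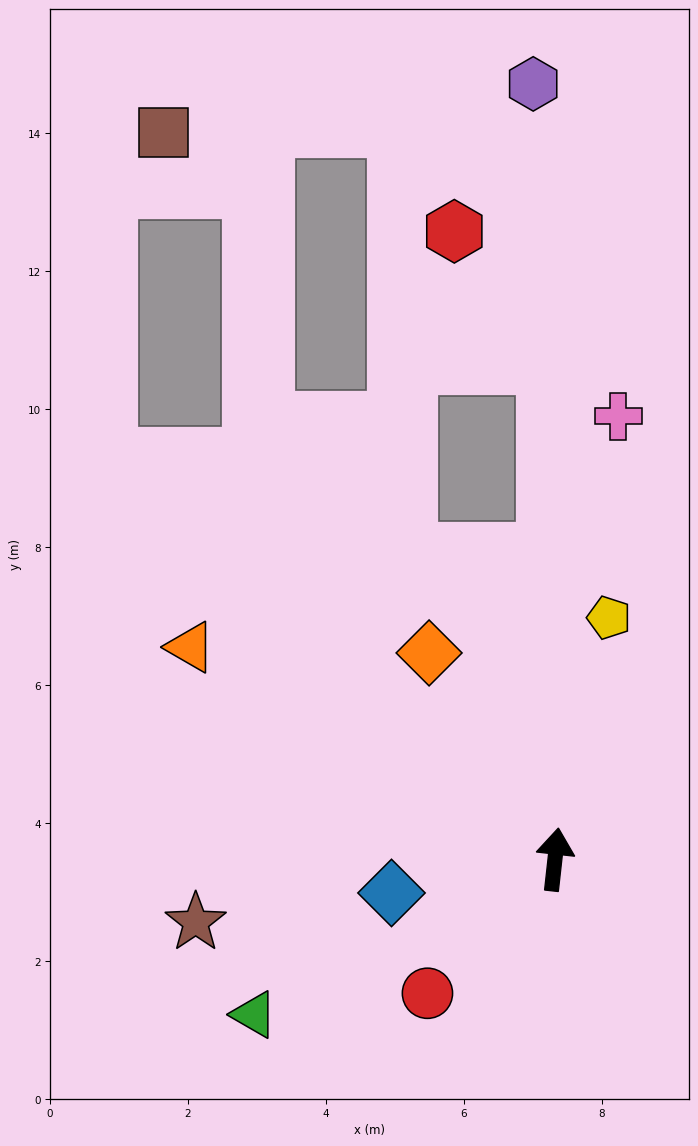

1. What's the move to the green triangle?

turn left 124°, forward 4.9 m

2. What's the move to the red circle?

turn left 143°, forward 2.7 m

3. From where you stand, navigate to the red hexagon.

blocked — turn left 7°, forward 7.2 m, then turn left 34°, forward 2.3 m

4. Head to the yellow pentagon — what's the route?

turn right 6°, forward 3.6 m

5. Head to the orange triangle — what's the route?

turn left 66°, forward 6.1 m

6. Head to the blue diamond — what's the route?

turn left 108°, forward 2.4 m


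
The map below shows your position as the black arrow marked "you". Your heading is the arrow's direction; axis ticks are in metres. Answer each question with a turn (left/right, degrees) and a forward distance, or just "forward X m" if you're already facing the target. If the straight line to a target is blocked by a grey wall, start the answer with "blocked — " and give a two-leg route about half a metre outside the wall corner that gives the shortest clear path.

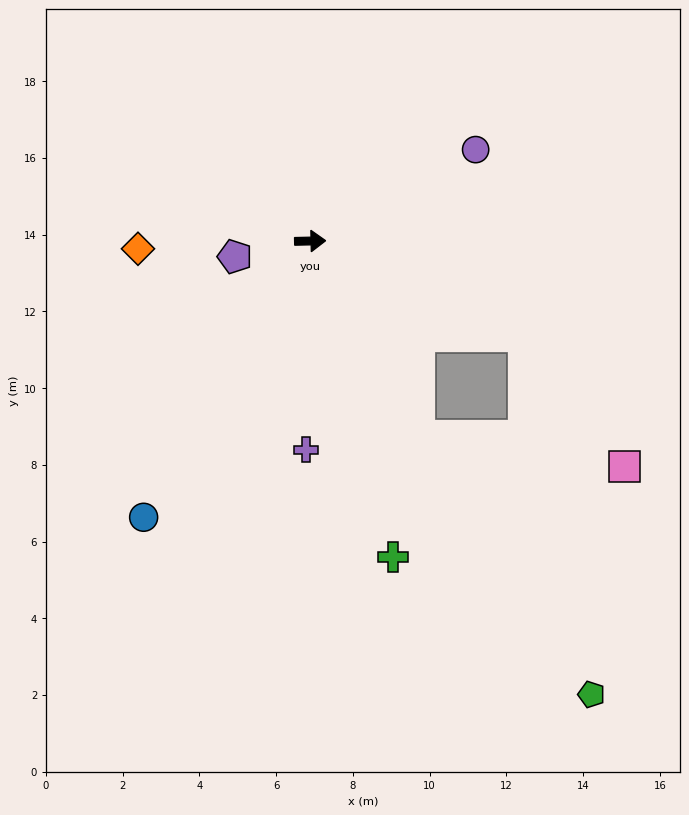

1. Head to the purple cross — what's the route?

turn right 92°, forward 5.4 m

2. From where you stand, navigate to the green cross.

turn right 77°, forward 8.5 m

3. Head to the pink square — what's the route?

blocked — turn right 25°, forward 6.1 m, then turn right 29°, forward 4.3 m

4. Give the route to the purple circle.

turn left 28°, forward 4.9 m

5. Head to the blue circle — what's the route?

turn right 122°, forward 8.4 m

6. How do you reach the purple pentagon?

turn right 170°, forward 2.0 m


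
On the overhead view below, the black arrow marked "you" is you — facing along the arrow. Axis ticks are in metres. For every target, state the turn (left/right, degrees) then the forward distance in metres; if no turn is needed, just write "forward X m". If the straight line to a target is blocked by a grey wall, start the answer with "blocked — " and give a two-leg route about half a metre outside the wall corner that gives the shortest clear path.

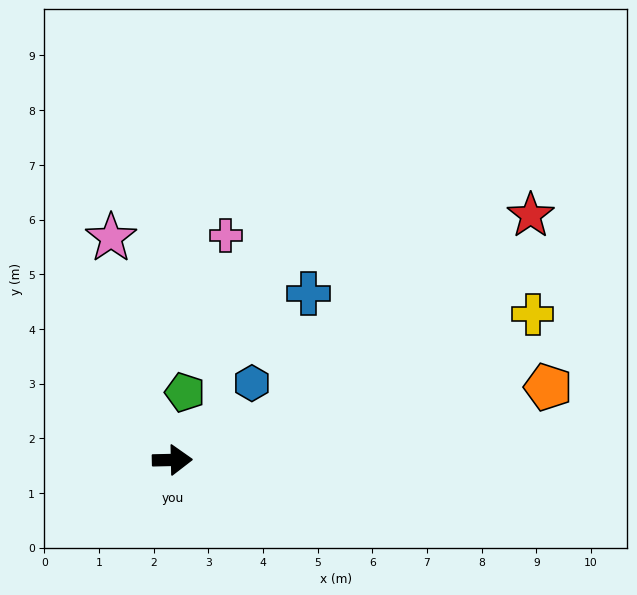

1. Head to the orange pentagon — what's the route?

turn left 10°, forward 7.0 m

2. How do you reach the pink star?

turn left 104°, forward 4.2 m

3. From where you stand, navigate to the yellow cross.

turn left 21°, forward 7.1 m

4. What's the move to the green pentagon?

turn left 78°, forward 1.3 m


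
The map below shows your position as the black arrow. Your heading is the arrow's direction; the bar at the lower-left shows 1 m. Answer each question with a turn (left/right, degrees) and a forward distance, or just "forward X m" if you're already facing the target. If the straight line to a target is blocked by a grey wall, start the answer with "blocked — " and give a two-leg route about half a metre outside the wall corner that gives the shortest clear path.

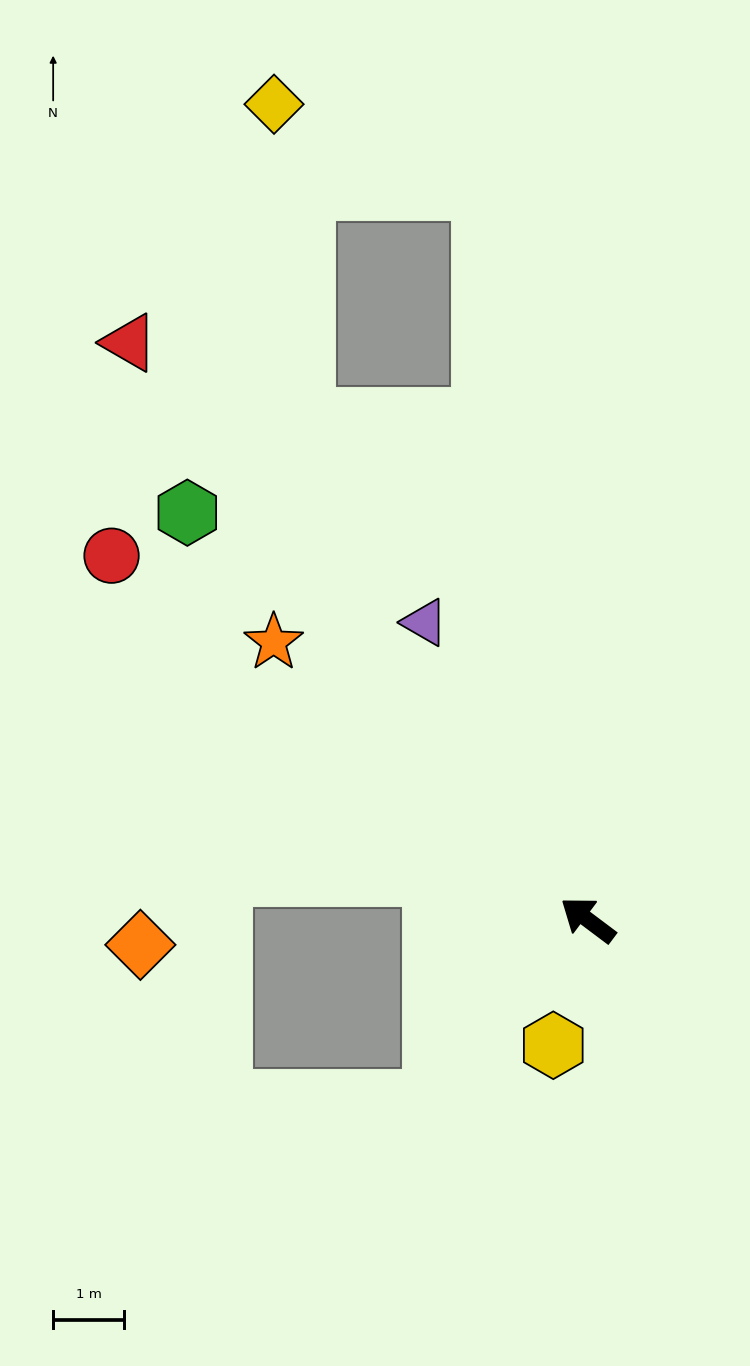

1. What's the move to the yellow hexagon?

turn left 112°, forward 1.8 m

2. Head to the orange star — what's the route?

turn right 5°, forward 5.9 m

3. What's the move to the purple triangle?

turn right 24°, forward 4.8 m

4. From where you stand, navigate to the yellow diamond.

blocked — turn right 45°, forward 10.4 m, then turn left 60°, forward 3.2 m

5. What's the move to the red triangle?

turn right 15°, forward 10.4 m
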